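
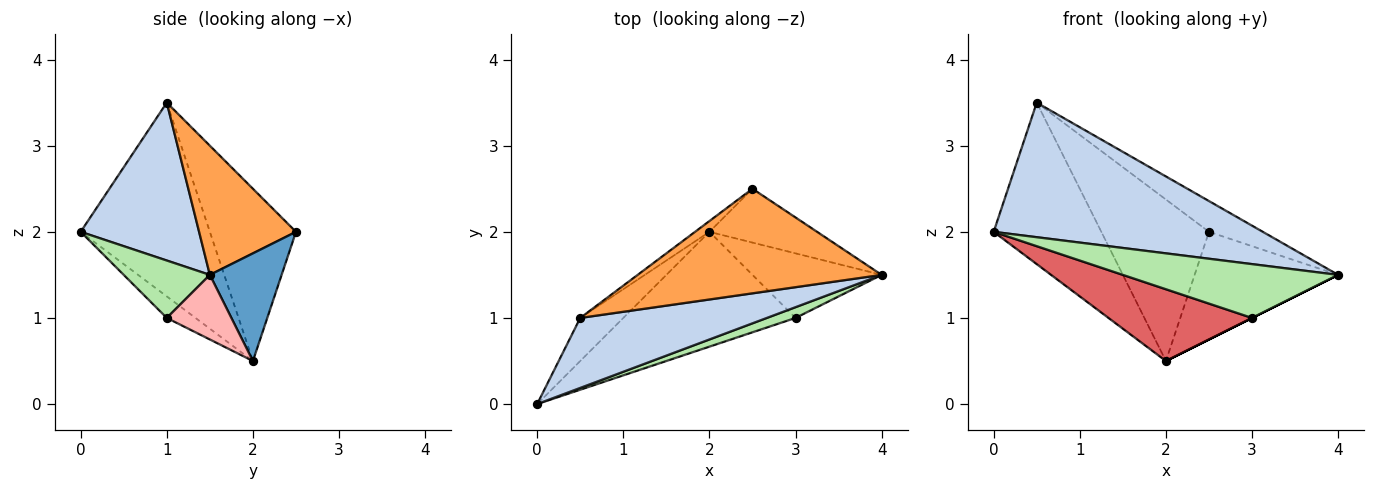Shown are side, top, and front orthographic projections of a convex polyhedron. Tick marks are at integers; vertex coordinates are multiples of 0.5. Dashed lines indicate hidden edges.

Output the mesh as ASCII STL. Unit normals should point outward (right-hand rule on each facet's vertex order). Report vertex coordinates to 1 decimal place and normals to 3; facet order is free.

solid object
 facet normal 0.408 0.816 -0.408
  outer loop
   vertex 2.0 2.0 0.5
   vertex 2.5 2.5 2.0
   vertex 4.0 1.5 1.5
  endloop
 endfacet
 facet normal 0.364 -0.826 0.430
  outer loop
   vertex 0.5 1.0 3.5
   vertex 0.0 0.0 2.0
   vertex 4.0 1.5 1.5
  endloop
 endfacet
 facet normal 0.453 0.252 0.855
  outer loop
   vertex 0.5 1.0 3.5
   vertex 4.0 1.5 1.5
   vertex 2.5 2.5 2.0
  endloop
 endfacet
 facet normal -0.757 0.631 -0.168
  outer loop
   vertex 0.5 1.0 3.5
   vertex 2.0 2.0 0.5
   vertex 0.0 0.0 2.0
  endloop
 endfacet
 facet normal -0.624 0.780 -0.052
  outer loop
   vertex 0.5 1.0 3.5
   vertex 2.5 2.5 2.0
   vertex 2.0 2.0 0.5
  endloop
 endfacet
 facet normal 0.365 -0.913 0.183
  outer loop
   vertex 3.0 1.0 1.0
   vertex 4.0 1.5 1.5
   vertex 0.0 0.0 2.0
  endloop
 endfacet
 facet normal -0.105 -0.527 -0.843
  outer loop
   vertex 3.0 1.0 1.0
   vertex 0.0 0.0 2.0
   vertex 2.0 2.0 0.5
  endloop
 endfacet
 facet normal 0.447 0.000 -0.894
  outer loop
   vertex 3.0 1.0 1.0
   vertex 2.0 2.0 0.5
   vertex 4.0 1.5 1.5
  endloop
 endfacet
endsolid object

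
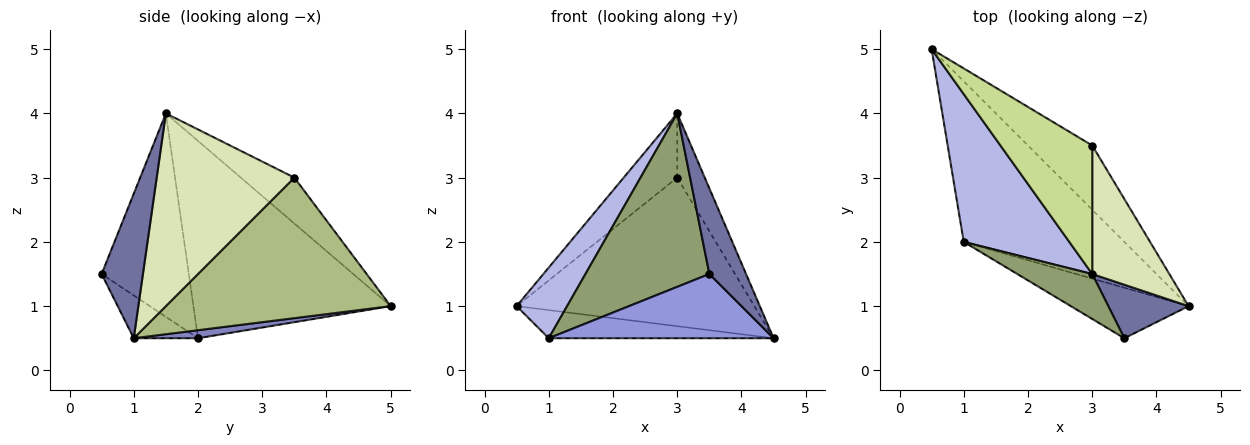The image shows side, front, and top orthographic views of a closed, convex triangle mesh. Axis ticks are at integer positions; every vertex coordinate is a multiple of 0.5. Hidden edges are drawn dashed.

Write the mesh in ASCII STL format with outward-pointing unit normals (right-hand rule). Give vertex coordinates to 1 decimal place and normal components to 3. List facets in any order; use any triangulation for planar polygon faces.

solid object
 facet normal 0.690 -0.614 0.383
  outer loop
   vertex 3.0 1.5 4.0
   vertex 3.5 0.5 1.5
   vertex 4.5 1.0 0.5
  endloop
 endfacet
 facet normal 0.049 0.172 -0.984
  outer loop
   vertex 1.0 2.0 0.5
   vertex 0.5 5.0 1.0
   vertex 4.5 1.0 0.5
  endloop
 endfacet
 facet normal -0.219 -0.767 -0.603
  outer loop
   vertex 1.0 2.0 0.5
   vertex 4.5 1.0 0.5
   vertex 3.5 0.5 1.5
  endloop
 endfacet
 facet normal -0.860 -0.220 0.460
  outer loop
   vertex 1.0 2.0 0.5
   vertex 3.0 1.5 4.0
   vertex 0.5 5.0 1.0
  endloop
 endfacet
 facet normal -0.563 -0.800 0.207
  outer loop
   vertex 1.0 2.0 0.5
   vertex 3.5 0.5 1.5
   vertex 3.0 1.5 4.0
  endloop
 endfacet
 facet normal 0.656 0.693 -0.300
  outer loop
   vertex 3.0 3.5 3.0
   vertex 4.5 1.0 0.5
   vertex 0.5 5.0 1.0
  endloop
 endfacet
 facet normal -0.408 0.408 0.816
  outer loop
   vertex 3.0 3.5 3.0
   vertex 0.5 5.0 1.0
   vertex 3.0 1.5 4.0
  endloop
 endfacet
 facet normal 0.913 0.183 0.365
  outer loop
   vertex 3.0 3.5 3.0
   vertex 3.0 1.5 4.0
   vertex 4.5 1.0 0.5
  endloop
 endfacet
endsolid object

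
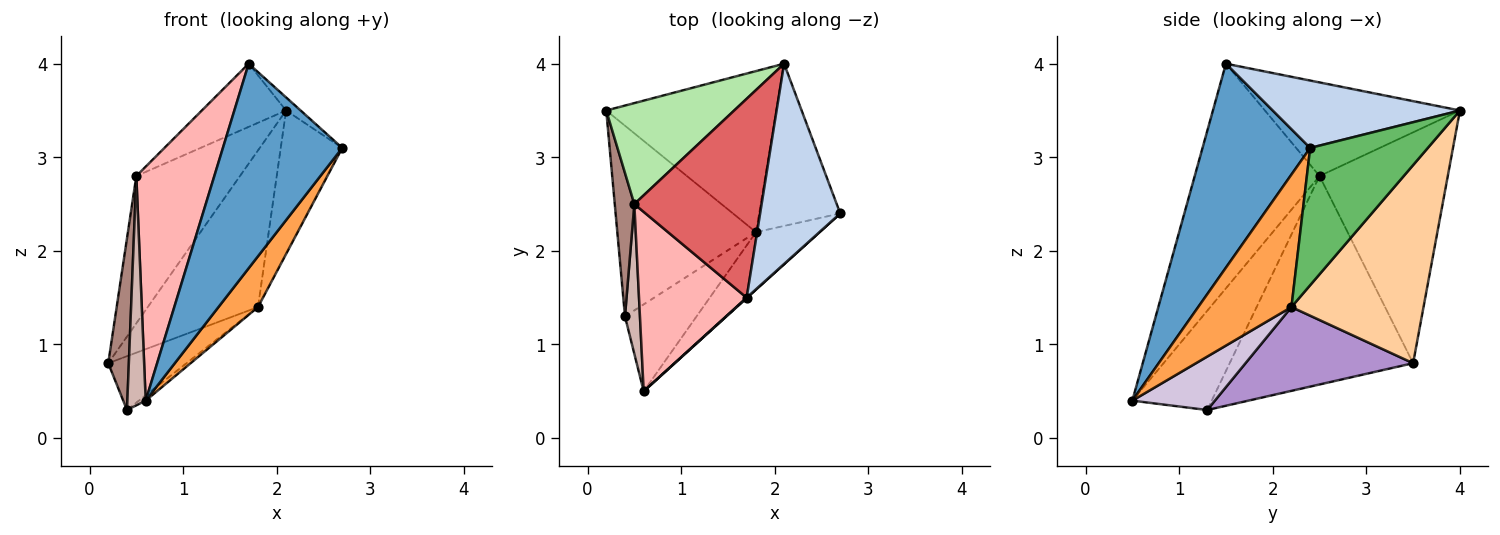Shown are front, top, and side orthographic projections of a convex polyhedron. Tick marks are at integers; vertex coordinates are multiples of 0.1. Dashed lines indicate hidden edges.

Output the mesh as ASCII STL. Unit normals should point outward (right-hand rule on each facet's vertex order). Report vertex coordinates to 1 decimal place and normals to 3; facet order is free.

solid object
 facet normal 0.670 -0.743 0.002
  outer loop
   vertex 1.7 1.5 4.0
   vertex 0.6 0.5 0.4
   vertex 2.7 2.4 3.1
  endloop
 endfacet
 facet normal 0.643 0.050 0.764
  outer loop
   vertex 2.1 4.0 3.5
   vertex 1.7 1.5 4.0
   vertex 2.7 2.4 3.1
  endloop
 endfacet
 facet normal 0.842 -0.357 -0.404
  outer loop
   vertex 1.8 2.2 1.4
   vertex 2.7 2.4 3.1
   vertex 0.6 0.5 0.4
  endloop
 endfacet
 facet normal 0.641 0.535 -0.550
  outer loop
   vertex 1.8 2.2 1.4
   vertex 0.2 3.5 0.8
   vertex 2.1 4.0 3.5
  endloop
 endfacet
 facet normal 0.785 0.410 -0.464
  outer loop
   vertex 1.8 2.2 1.4
   vertex 2.1 4.0 3.5
   vertex 2.7 2.4 3.1
  endloop
 endfacet
 facet normal -0.714 0.577 0.396
  outer loop
   vertex 0.5 2.5 2.8
   vertex 2.1 4.0 3.5
   vertex 0.2 3.5 0.8
  endloop
 endfacet
 facet normal -0.574 0.248 0.780
  outer loop
   vertex 0.5 2.5 2.8
   vertex 1.7 1.5 4.0
   vertex 2.1 4.0 3.5
  endloop
 endfacet
 facet normal -0.786 -0.491 0.376
  outer loop
   vertex 0.5 2.5 2.8
   vertex 0.6 0.5 0.4
   vertex 1.7 1.5 4.0
  endloop
 endfacet
 facet normal 0.503 0.235 -0.832
  outer loop
   vertex 0.4 1.3 0.3
   vertex 0.2 3.5 0.8
   vertex 1.8 2.2 1.4
  endloop
 endfacet
 facet normal 0.597 0.049 -0.801
  outer loop
   vertex 0.4 1.3 0.3
   vertex 1.8 2.2 1.4
   vertex 0.6 0.5 0.4
  endloop
 endfacet
 facet normal -0.989 -0.111 0.093
  outer loop
   vertex 0.4 1.3 0.3
   vertex 0.5 2.5 2.8
   vertex 0.2 3.5 0.8
  endloop
 endfacet
 facet normal -0.964 -0.223 0.146
  outer loop
   vertex 0.4 1.3 0.3
   vertex 0.6 0.5 0.4
   vertex 0.5 2.5 2.8
  endloop
 endfacet
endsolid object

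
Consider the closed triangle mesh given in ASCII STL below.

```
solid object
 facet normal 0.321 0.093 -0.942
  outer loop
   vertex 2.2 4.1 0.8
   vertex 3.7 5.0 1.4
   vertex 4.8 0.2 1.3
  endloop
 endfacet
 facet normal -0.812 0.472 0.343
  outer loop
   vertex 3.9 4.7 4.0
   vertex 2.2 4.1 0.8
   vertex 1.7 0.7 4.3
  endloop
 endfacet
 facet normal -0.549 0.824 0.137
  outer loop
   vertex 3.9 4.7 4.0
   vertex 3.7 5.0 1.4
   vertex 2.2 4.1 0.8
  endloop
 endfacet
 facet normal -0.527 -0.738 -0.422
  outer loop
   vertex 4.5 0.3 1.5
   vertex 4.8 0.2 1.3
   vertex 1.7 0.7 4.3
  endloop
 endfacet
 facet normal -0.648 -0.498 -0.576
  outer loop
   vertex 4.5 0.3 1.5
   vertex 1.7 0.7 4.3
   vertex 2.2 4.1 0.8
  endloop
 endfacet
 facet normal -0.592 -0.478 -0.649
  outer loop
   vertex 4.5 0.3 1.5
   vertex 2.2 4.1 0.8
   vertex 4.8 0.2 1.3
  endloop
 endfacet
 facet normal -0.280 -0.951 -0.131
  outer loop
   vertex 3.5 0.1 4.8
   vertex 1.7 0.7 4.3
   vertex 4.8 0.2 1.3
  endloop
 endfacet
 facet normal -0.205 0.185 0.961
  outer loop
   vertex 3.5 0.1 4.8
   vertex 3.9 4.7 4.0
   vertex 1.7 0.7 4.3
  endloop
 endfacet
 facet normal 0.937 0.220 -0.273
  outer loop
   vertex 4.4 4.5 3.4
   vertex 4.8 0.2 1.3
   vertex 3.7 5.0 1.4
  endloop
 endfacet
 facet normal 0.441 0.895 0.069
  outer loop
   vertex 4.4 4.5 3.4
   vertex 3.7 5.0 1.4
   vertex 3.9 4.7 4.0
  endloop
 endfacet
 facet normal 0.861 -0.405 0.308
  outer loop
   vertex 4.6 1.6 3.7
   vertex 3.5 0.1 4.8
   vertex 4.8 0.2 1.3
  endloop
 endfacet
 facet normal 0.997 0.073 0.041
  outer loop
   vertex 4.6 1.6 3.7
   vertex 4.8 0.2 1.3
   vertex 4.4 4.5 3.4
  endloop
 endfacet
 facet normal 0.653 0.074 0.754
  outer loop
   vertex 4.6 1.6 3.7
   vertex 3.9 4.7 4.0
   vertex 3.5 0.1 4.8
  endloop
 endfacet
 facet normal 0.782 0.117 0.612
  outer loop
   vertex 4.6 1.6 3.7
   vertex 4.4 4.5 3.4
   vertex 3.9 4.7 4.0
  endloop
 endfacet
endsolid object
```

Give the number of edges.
21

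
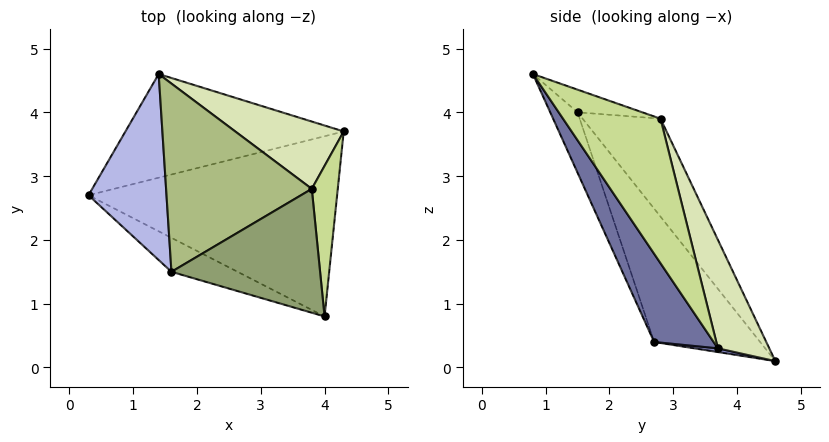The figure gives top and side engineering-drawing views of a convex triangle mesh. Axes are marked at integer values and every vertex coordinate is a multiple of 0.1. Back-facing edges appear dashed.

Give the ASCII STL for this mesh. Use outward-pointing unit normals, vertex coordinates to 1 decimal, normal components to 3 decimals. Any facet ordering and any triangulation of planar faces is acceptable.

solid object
 facet normal 0.191 -0.820 -0.540
  outer loop
   vertex 4.0 0.8 4.6
   vertex 0.3 2.7 0.4
   vertex 4.3 3.7 0.3
  endloop
 endfacet
 facet normal 0.017 -0.165 -0.986
  outer loop
   vertex 1.4 4.6 0.1
   vertex 4.3 3.7 0.3
   vertex 0.3 2.7 0.4
  endloop
 endfacet
 facet normal -0.217 -0.947 -0.237
  outer loop
   vertex 1.6 1.5 4.0
   vertex 0.3 2.7 0.4
   vertex 4.0 0.8 4.6
  endloop
 endfacet
 facet normal -0.747 0.501 0.437
  outer loop
   vertex 1.6 1.5 4.0
   vertex 1.4 4.6 0.1
   vertex 0.3 2.7 0.4
  endloop
 endfacet
 facet normal -0.143 0.314 0.939
  outer loop
   vertex 3.8 2.8 3.9
   vertex 1.6 1.5 4.0
   vertex 4.0 0.8 4.6
  endloop
 endfacet
 facet normal -0.393 0.710 0.584
  outer loop
   vertex 3.8 2.8 3.9
   vertex 1.4 4.6 0.1
   vertex 1.6 1.5 4.0
  endloop
 endfacet
 facet normal 0.972 0.158 0.175
  outer loop
   vertex 3.8 2.8 3.9
   vertex 4.0 0.8 4.6
   vertex 4.3 3.7 0.3
  endloop
 endfacet
 facet normal 0.269 0.925 0.269
  outer loop
   vertex 3.8 2.8 3.9
   vertex 4.3 3.7 0.3
   vertex 1.4 4.6 0.1
  endloop
 endfacet
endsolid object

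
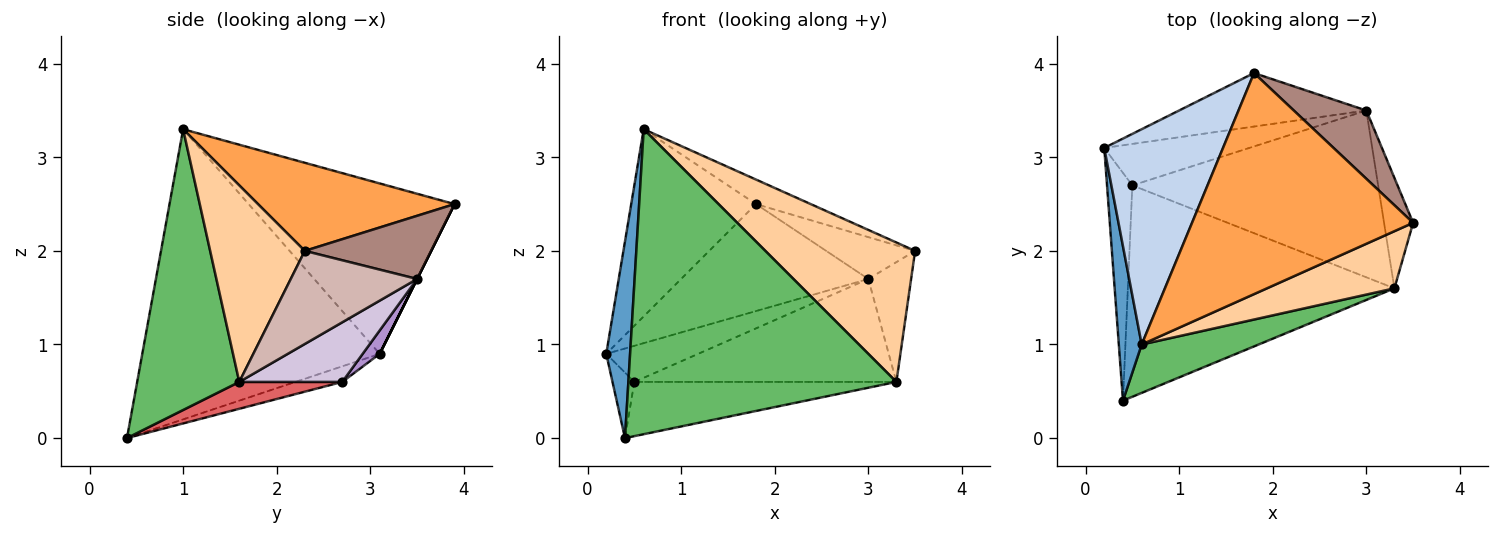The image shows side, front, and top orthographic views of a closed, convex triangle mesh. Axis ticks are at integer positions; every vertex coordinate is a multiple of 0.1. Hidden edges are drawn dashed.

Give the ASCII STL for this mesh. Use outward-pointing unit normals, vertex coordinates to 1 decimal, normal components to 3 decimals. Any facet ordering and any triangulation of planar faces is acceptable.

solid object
 facet normal -0.992 -0.100 0.078
  outer loop
   vertex 0.6 1.0 3.3
   vertex 0.2 3.1 0.9
   vertex 0.4 0.4 0.0
  endloop
 endfacet
 facet normal -0.735 0.445 0.512
  outer loop
   vertex 1.8 3.9 2.5
   vertex 0.2 3.1 0.9
   vertex 0.6 1.0 3.3
  endloop
 endfacet
 facet normal 0.368 0.103 0.924
  outer loop
   vertex 1.8 3.9 2.5
   vertex 0.6 1.0 3.3
   vertex 3.5 2.3 2.0
  endloop
 endfacet
 facet normal 0.505 -0.799 0.327
  outer loop
   vertex 3.3 1.6 0.6
   vertex 3.5 2.3 2.0
   vertex 0.6 1.0 3.3
  endloop
 endfacet
 facet normal 0.352 -0.924 0.147
  outer loop
   vertex 3.3 1.6 0.6
   vertex 0.6 1.0 3.3
   vertex 0.4 0.4 0.0
  endloop
 endfacet
 facet normal -0.510 0.238 -0.827
  outer loop
   vertex 0.5 2.7 0.6
   vertex 0.4 0.4 0.0
   vertex 0.2 3.1 0.9
  endloop
 endfacet
 facet normal 0.097 0.247 -0.964
  outer loop
   vertex 0.5 2.7 0.6
   vertex 3.3 1.6 0.6
   vertex 0.4 0.4 0.0
  endloop
 endfacet
 facet normal 0.000 0.894 -0.447
  outer loop
   vertex 3.0 3.5 1.7
   vertex 0.2 3.1 0.9
   vertex 1.8 3.9 2.5
  endloop
 endfacet
 facet normal 0.121 0.652 -0.749
  outer loop
   vertex 3.0 3.5 1.7
   vertex 0.5 2.7 0.6
   vertex 0.2 3.1 0.9
  endloop
 endfacet
 facet normal 0.202 0.514 -0.833
  outer loop
   vertex 3.0 3.5 1.7
   vertex 3.3 1.6 0.6
   vertex 0.5 2.7 0.6
  endloop
 endfacet
 facet normal 0.596 0.420 0.685
  outer loop
   vertex 3.0 3.5 1.7
   vertex 1.8 3.9 2.5
   vertex 3.5 2.3 2.0
  endloop
 endfacet
 facet normal 0.908 0.308 -0.284
  outer loop
   vertex 3.0 3.5 1.7
   vertex 3.5 2.3 2.0
   vertex 3.3 1.6 0.6
  endloop
 endfacet
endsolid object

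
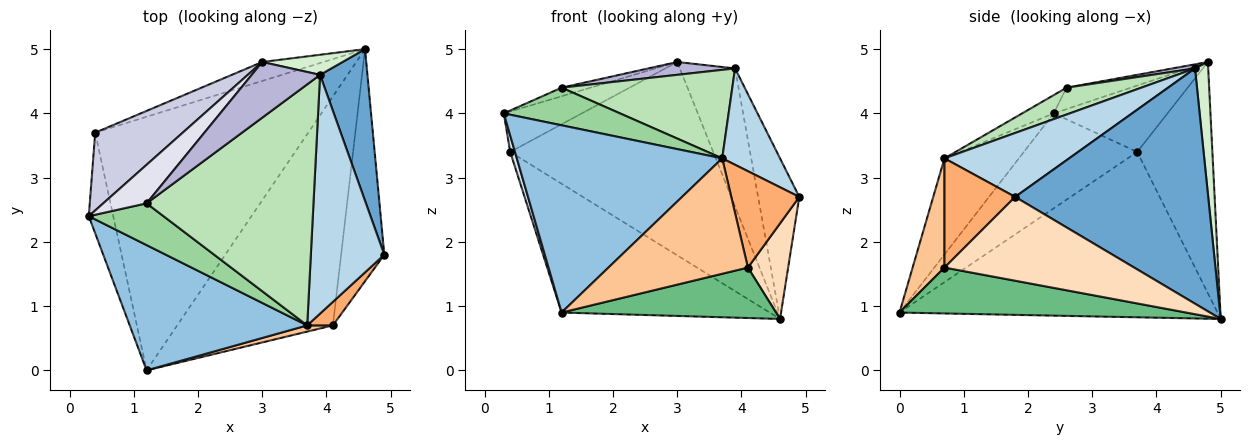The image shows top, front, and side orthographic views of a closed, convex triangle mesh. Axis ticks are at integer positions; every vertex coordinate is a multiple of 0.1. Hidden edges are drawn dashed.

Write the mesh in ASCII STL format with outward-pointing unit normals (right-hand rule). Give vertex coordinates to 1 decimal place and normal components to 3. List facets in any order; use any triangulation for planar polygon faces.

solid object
 facet normal 0.960 0.205 0.193
  outer loop
   vertex 3.9 4.6 4.7
   vertex 4.9 1.8 2.7
   vertex 4.6 5.0 0.8
  endloop
 endfacet
 facet normal -0.288 -0.796 0.532
  outer loop
   vertex 3.7 0.7 3.3
   vertex 0.3 2.4 4.0
   vertex 1.2 0.0 0.9
  endloop
 endfacet
 facet normal 0.628 -0.291 0.722
  outer loop
   vertex 3.7 0.7 3.3
   vertex 4.9 1.8 2.7
   vertex 3.9 4.6 4.7
  endloop
 endfacet
 facet normal -0.968 -0.041 -0.249
  outer loop
   vertex 0.4 3.7 3.4
   vertex 1.2 0.0 0.9
   vertex 0.3 2.4 4.0
  endloop
 endfacet
 facet normal -0.569 0.372 -0.733
  outer loop
   vertex 0.4 3.7 3.4
   vertex 4.6 5.0 0.8
   vertex 1.2 0.0 0.9
  endloop
 endfacet
 facet normal 0.710 -0.684 0.167
  outer loop
   vertex 4.1 0.7 1.6
   vertex 4.9 1.8 2.7
   vertex 3.7 0.7 3.3
  endloop
 endfacet
 facet normal 0.222 -0.974 0.052
  outer loop
   vertex 4.1 0.7 1.6
   vertex 3.7 0.7 3.3
   vertex 1.2 0.0 0.9
  endloop
 endfacet
 facet normal 0.874 -0.185 -0.450
  outer loop
   vertex 4.1 0.7 1.6
   vertex 4.6 5.0 0.8
   vertex 4.9 1.8 2.7
  endloop
 endfacet
 facet normal 0.276 -0.207 -0.939
  outer loop
   vertex 4.1 0.7 1.6
   vertex 1.2 0.0 0.9
   vertex 4.6 5.0 0.8
  endloop
 endfacet
 facet normal -0.179 -0.658 0.731
  outer loop
   vertex 1.2 2.6 4.4
   vertex 0.3 2.4 4.0
   vertex 3.7 0.7 3.3
  endloop
 endfacet
 facet normal 0.149 -0.341 0.928
  outer loop
   vertex 1.2 2.6 4.4
   vertex 3.7 0.7 3.3
   vertex 3.9 4.6 4.7
  endloop
 endfacet
 facet normal 0.230 0.963 0.140
  outer loop
   vertex 3.0 4.8 4.8
   vertex 3.9 4.6 4.7
   vertex 4.6 5.0 0.8
  endloop
 endfacet
 facet normal -0.346 0.934 -0.092
  outer loop
   vertex 3.0 4.8 4.8
   vertex 4.6 5.0 0.8
   vertex 0.4 3.7 3.4
  endloop
 endfacet
 facet normal 0.058 -0.224 0.973
  outer loop
   vertex 3.0 4.8 4.8
   vertex 1.2 2.6 4.4
   vertex 3.9 4.6 4.7
  endloop
 endfacet
 facet normal -0.558 0.383 0.736
  outer loop
   vertex 3.0 4.8 4.8
   vertex 0.4 3.7 3.4
   vertex 0.3 2.4 4.0
  endloop
 endfacet
 facet normal -0.434 0.195 0.879
  outer loop
   vertex 3.0 4.8 4.8
   vertex 0.3 2.4 4.0
   vertex 1.2 2.6 4.4
  endloop
 endfacet
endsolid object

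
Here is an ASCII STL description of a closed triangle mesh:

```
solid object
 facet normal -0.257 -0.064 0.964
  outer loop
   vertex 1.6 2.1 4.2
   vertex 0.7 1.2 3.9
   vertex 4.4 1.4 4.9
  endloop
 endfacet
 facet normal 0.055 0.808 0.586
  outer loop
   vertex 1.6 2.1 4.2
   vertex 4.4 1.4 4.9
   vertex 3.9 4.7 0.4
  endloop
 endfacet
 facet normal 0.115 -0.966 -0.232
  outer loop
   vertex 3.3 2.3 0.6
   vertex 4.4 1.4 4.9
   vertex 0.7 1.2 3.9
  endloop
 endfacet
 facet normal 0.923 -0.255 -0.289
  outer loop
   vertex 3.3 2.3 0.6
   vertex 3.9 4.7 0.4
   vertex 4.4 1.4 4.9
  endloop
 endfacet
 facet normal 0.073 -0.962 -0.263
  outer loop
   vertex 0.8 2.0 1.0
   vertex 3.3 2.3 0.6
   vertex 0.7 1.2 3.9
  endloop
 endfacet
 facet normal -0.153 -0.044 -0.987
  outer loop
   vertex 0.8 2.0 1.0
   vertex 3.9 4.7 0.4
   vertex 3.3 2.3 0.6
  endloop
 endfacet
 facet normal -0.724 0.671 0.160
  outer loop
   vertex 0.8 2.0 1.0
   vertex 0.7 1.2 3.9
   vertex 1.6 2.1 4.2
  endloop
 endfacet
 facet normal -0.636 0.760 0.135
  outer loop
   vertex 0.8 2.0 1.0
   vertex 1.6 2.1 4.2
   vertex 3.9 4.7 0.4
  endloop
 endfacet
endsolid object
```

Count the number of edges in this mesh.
12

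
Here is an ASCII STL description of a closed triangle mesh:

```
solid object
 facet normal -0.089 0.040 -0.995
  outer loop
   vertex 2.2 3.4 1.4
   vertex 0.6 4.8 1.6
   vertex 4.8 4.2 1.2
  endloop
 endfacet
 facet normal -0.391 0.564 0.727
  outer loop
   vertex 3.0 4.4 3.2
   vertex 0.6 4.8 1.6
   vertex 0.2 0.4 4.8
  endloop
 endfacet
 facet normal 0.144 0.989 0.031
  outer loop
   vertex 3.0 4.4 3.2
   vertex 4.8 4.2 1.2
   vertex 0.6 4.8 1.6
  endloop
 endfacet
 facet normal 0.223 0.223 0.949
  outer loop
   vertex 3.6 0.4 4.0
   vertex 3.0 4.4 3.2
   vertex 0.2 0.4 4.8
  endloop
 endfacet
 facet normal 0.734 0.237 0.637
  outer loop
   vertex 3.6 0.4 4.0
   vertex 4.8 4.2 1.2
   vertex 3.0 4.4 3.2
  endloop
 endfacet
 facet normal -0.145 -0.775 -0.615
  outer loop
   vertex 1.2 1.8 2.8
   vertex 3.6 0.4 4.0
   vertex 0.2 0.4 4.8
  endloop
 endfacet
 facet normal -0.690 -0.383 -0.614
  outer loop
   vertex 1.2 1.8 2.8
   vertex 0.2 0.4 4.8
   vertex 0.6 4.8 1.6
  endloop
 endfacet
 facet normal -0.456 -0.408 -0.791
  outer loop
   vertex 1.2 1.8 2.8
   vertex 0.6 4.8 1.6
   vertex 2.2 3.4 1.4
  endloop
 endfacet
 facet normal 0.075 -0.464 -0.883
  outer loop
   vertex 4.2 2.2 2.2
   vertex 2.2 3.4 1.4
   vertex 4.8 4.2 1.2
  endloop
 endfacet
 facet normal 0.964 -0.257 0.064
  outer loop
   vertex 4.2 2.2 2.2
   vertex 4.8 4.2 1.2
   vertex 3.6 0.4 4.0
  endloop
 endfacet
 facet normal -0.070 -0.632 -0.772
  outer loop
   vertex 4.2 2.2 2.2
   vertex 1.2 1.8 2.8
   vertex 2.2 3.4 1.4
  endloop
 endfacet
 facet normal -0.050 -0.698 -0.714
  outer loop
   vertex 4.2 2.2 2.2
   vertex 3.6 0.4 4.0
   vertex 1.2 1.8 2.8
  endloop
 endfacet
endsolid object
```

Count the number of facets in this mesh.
12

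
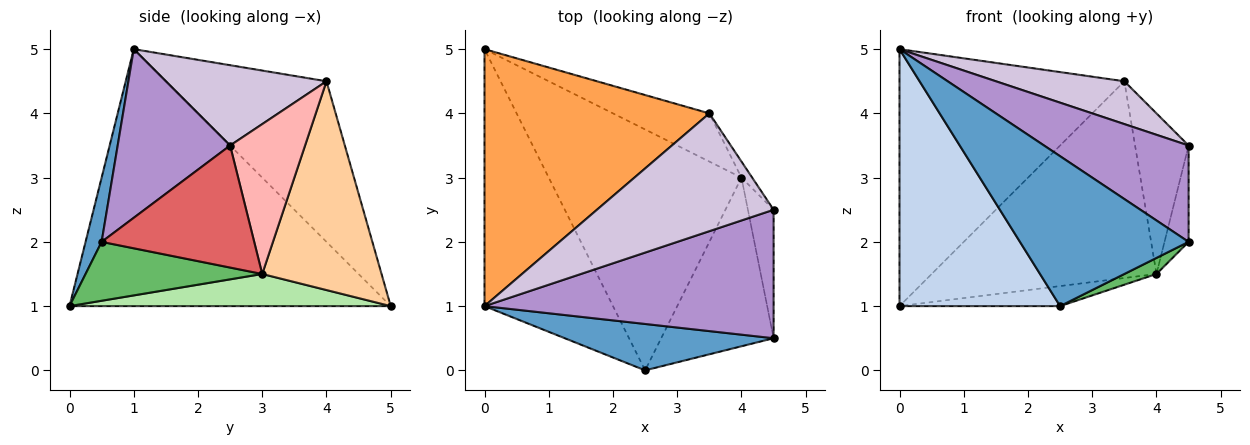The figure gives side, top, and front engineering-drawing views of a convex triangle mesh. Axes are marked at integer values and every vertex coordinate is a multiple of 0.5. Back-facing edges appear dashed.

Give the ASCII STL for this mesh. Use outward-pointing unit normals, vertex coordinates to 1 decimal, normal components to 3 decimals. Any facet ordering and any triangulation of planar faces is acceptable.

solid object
 facet normal 0.091 -0.951 0.294
  outer loop
   vertex 2.5 0.0 1.0
   vertex 4.5 0.5 2.0
   vertex 0.0 1.0 5.0
  endloop
 endfacet
 facet normal -0.816 -0.408 -0.408
  outer loop
   vertex 2.5 0.0 1.0
   vertex 0.0 1.0 5.0
   vertex 0.0 5.0 1.0
  endloop
 endfacet
 facet normal -0.451 0.631 0.631
  outer loop
   vertex 3.5 4.0 4.5
   vertex 0.0 5.0 1.0
   vertex 0.0 1.0 5.0
  endloop
 endfacet
 facet normal 0.458 0.863 -0.211
  outer loop
   vertex 4.0 3.0 1.5
   vertex 0.0 5.0 1.0
   vertex 3.5 4.0 4.5
  endloop
 endfacet
 facet normal 0.462 -0.084 -0.883
  outer loop
   vertex 4.0 3.0 1.5
   vertex 4.5 0.5 2.0
   vertex 2.5 0.0 1.0
  endloop
 endfacet
 facet normal 0.164 0.082 -0.983
  outer loop
   vertex 4.0 3.0 1.5
   vertex 2.5 0.0 1.0
   vertex 0.0 5.0 1.0
  endloop
 endfacet
 facet normal 0.967 0.153 -0.204
  outer loop
   vertex 4.5 2.5 3.5
   vertex 4.5 0.5 2.0
   vertex 4.0 3.0 1.5
  endloop
 endfacet
 facet normal 0.812 0.580 -0.058
  outer loop
   vertex 4.5 2.5 3.5
   vertex 4.0 3.0 1.5
   vertex 3.5 4.0 4.5
  endloop
 endfacet
 facet normal 0.423 -0.544 0.725
  outer loop
   vertex 4.5 2.5 3.5
   vertex 0.0 1.0 5.0
   vertex 4.5 0.5 2.0
  endloop
 endfacet
 facet normal 0.393 -0.314 0.864
  outer loop
   vertex 4.5 2.5 3.5
   vertex 3.5 4.0 4.5
   vertex 0.0 1.0 5.0
  endloop
 endfacet
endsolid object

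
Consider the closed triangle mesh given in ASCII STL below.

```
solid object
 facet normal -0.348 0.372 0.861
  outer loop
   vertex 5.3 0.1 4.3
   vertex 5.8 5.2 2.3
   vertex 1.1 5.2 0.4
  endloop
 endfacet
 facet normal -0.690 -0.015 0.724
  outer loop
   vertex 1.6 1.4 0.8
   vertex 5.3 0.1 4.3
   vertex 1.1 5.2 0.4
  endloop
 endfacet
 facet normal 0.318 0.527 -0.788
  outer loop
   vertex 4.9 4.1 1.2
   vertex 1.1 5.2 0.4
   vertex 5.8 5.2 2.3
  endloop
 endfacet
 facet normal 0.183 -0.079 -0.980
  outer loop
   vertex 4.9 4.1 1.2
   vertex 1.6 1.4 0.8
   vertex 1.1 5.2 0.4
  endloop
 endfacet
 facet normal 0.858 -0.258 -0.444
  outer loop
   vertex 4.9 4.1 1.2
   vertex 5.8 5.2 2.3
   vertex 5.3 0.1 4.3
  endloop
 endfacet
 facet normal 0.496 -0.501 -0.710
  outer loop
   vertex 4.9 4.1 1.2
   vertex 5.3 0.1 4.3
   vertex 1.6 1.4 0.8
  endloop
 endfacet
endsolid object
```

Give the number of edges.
9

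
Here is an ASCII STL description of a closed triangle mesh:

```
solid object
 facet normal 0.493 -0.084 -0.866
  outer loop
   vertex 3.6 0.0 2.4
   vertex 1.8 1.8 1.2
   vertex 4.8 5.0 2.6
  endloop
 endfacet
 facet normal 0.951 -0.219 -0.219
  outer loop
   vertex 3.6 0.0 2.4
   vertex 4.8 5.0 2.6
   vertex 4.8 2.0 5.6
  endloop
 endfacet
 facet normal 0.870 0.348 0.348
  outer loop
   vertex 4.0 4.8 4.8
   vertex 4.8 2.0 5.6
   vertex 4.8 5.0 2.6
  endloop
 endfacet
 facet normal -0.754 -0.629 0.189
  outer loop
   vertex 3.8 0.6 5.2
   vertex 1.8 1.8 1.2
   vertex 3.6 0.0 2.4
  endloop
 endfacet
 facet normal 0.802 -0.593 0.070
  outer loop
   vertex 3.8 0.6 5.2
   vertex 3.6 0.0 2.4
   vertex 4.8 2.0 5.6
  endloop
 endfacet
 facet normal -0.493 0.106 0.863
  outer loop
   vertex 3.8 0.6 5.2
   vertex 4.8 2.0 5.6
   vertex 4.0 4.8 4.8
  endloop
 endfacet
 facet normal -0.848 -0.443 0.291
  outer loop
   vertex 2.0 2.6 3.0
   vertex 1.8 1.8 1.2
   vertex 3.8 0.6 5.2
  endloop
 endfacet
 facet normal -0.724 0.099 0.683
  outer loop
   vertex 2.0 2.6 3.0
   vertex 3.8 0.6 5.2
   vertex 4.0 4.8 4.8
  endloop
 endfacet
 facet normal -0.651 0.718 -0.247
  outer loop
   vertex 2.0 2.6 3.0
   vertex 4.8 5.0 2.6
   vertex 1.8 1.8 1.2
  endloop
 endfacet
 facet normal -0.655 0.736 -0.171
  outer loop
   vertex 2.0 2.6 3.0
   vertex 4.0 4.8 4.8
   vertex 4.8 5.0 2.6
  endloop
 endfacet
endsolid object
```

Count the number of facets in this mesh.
10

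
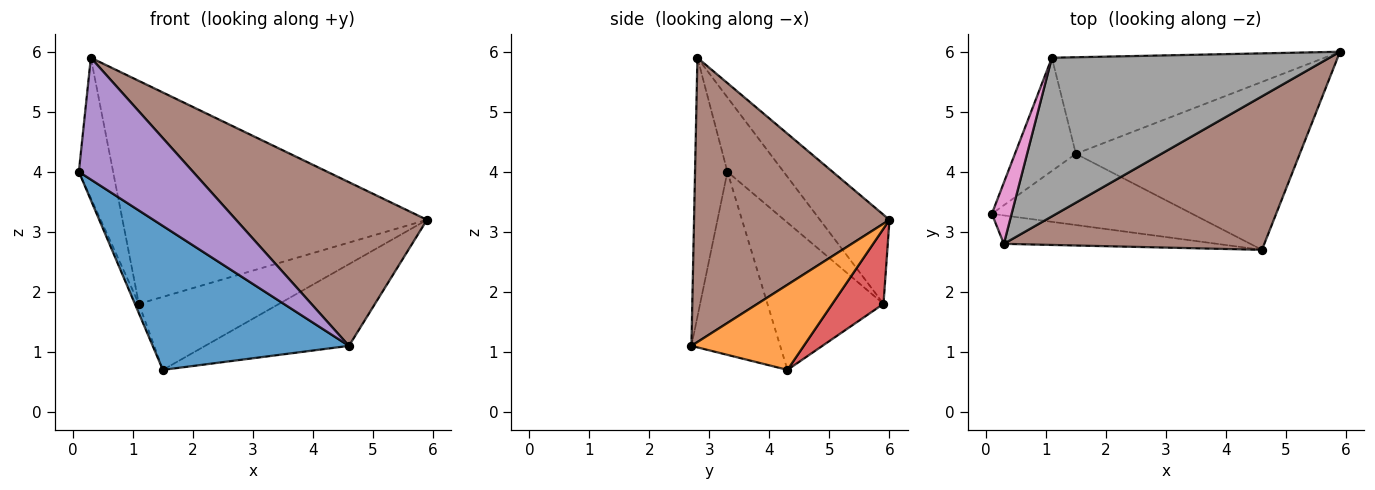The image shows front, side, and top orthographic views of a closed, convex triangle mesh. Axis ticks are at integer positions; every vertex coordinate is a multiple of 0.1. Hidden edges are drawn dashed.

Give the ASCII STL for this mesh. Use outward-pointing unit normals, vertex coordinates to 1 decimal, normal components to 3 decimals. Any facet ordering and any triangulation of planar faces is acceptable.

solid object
 facet normal -0.376 -0.831 -0.411
  outer loop
   vertex 1.5 4.3 0.7
   vertex 4.6 2.7 1.1
   vertex 0.1 3.3 4.0
  endloop
 endfacet
 facet normal 0.323 0.414 -0.851
  outer loop
   vertex 1.5 4.3 0.7
   vertex 5.9 6.0 3.2
   vertex 4.6 2.7 1.1
  endloop
 endfacet
 facet normal -0.924 0.032 -0.382
  outer loop
   vertex 1.1 5.9 1.8
   vertex 1.5 4.3 0.7
   vertex 0.1 3.3 4.0
  endloop
 endfacet
 facet normal 0.215 0.589 -0.779
  outer loop
   vertex 1.1 5.9 1.8
   vertex 5.9 6.0 3.2
   vertex 1.5 4.3 0.7
  endloop
 endfacet
 facet normal -0.266 -0.939 -0.219
  outer loop
   vertex 0.3 2.8 5.9
   vertex 0.1 3.3 4.0
   vertex 4.6 2.7 1.1
  endloop
 endfacet
 facet normal 0.598 -0.584 0.548
  outer loop
   vertex 0.3 2.8 5.9
   vertex 4.6 2.7 1.1
   vertex 5.9 6.0 3.2
  endloop
 endfacet
 facet normal -0.833 0.507 0.221
  outer loop
   vertex 0.3 2.8 5.9
   vertex 1.1 5.9 1.8
   vertex 0.1 3.3 4.0
  endloop
 endfacet
 facet normal -0.183 0.801 0.570
  outer loop
   vertex 0.3 2.8 5.9
   vertex 5.9 6.0 3.2
   vertex 1.1 5.9 1.8
  endloop
 endfacet
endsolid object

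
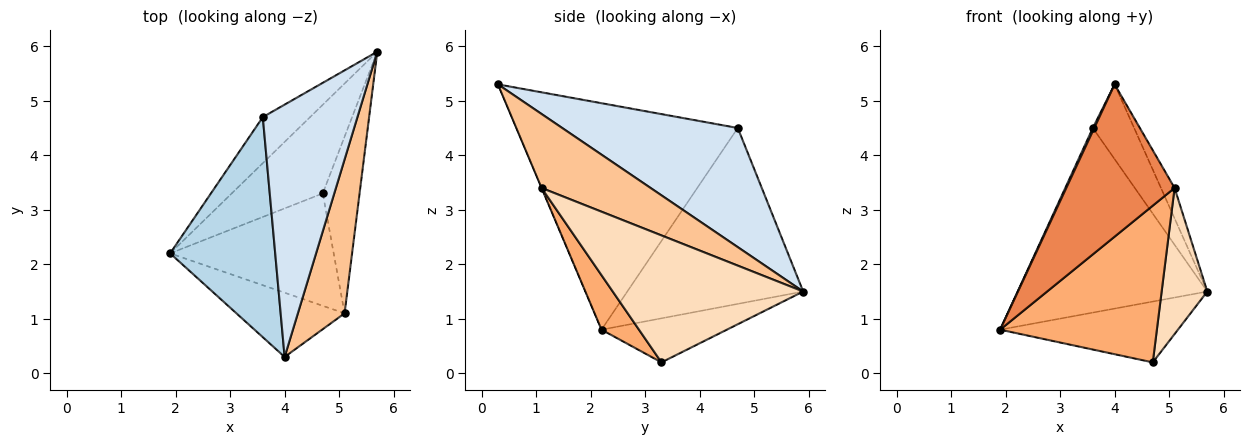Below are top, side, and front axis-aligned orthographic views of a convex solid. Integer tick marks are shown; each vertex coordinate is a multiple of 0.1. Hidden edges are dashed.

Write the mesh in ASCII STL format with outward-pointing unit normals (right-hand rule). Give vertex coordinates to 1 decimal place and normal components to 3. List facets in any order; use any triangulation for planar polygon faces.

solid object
 facet normal -0.371 0.525 -0.766
  outer loop
   vertex 4.7 3.3 0.2
   vertex 1.9 2.2 0.8
   vertex 5.7 5.9 1.5
  endloop
 endfacet
 facet normal -0.669 0.721 -0.180
  outer loop
   vertex 3.6 4.7 4.5
   vertex 5.7 5.9 1.5
   vertex 1.9 2.2 0.8
  endloop
 endfacet
 facet normal -0.907 -0.006 0.421
  outer loop
   vertex 3.6 4.7 4.5
   vertex 1.9 2.2 0.8
   vertex 4.0 0.3 5.3
  endloop
 endfacet
 facet normal 0.770 0.181 0.612
  outer loop
   vertex 3.6 4.7 4.5
   vertex 4.0 0.3 5.3
   vertex 5.7 5.9 1.5
  endloop
 endfacet
 facet normal -0.001 -0.921 -0.389
  outer loop
   vertex 5.1 1.1 3.4
   vertex 4.0 0.3 5.3
   vertex 1.9 2.2 0.8
  endloop
 endfacet
 facet normal 0.191 -0.798 -0.572
  outer loop
   vertex 5.1 1.1 3.4
   vertex 1.9 2.2 0.8
   vertex 4.7 3.3 0.2
  endloop
 endfacet
 facet normal 0.841 0.105 0.531
  outer loop
   vertex 5.1 1.1 3.4
   vertex 5.7 5.9 1.5
   vertex 4.0 0.3 5.3
  endloop
 endfacet
 facet normal 0.936 -0.224 -0.271
  outer loop
   vertex 5.1 1.1 3.4
   vertex 4.7 3.3 0.2
   vertex 5.7 5.9 1.5
  endloop
 endfacet
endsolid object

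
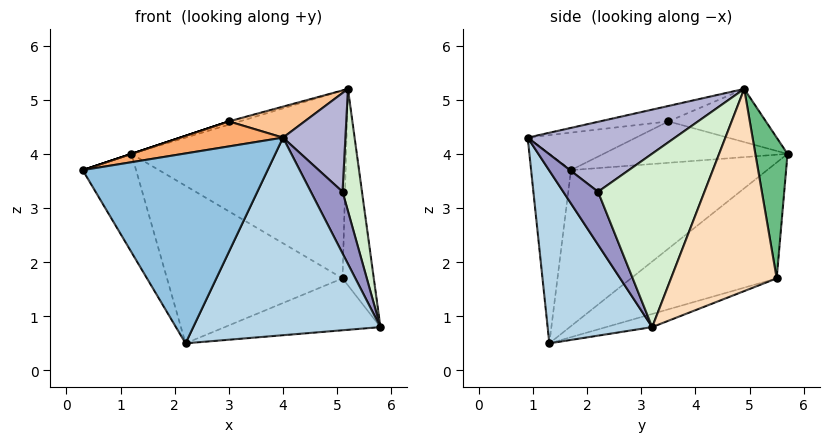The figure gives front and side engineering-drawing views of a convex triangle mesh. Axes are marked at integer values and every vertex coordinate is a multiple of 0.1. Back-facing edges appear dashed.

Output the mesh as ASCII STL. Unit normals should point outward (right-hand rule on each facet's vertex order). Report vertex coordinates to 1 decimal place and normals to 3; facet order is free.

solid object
 facet normal -0.825 0.225 -0.518
  outer loop
   vertex 2.2 1.3 0.5
   vertex 0.3 1.7 3.7
   vertex 1.2 5.7 4.0
  endloop
 endfacet
 facet normal -0.211 -0.978 -0.003
  outer loop
   vertex 2.2 1.3 0.5
   vertex 4.0 0.9 4.3
   vertex 0.3 1.7 3.7
  endloop
 endfacet
 facet normal 0.464 -0.831 -0.307
  outer loop
   vertex 2.2 1.3 0.5
   vertex 5.8 3.2 0.8
   vertex 4.0 0.9 4.3
  endloop
 endfacet
 facet normal -0.316 0.000 0.949
  outer loop
   vertex 3.0 3.5 4.6
   vertex 1.2 5.7 4.0
   vertex 0.3 1.7 3.7
  endloop
 endfacet
 facet normal -0.281 0.031 0.959
  outer loop
   vertex 3.0 3.5 4.6
   vertex 5.2 4.9 5.2
   vertex 1.2 5.7 4.0
  endloop
 endfacet
 facet normal -0.196 -0.187 0.963
  outer loop
   vertex 3.0 3.5 4.6
   vertex 0.3 1.7 3.7
   vertex 4.0 0.9 4.3
  endloop
 endfacet
 facet normal -0.156 -0.172 0.973
  outer loop
   vertex 3.0 3.5 4.6
   vertex 4.0 0.9 4.3
   vertex 5.2 4.9 5.2
  endloop
 endfacet
 facet normal 0.959 0.283 0.021
  outer loop
   vertex 5.1 5.5 1.7
   vertex 5.2 4.9 5.2
   vertex 5.8 3.2 0.8
  endloop
 endfacet
 facet normal 0.146 0.976 0.163
  outer loop
   vertex 5.1 5.5 1.7
   vertex 1.2 5.7 4.0
   vertex 5.2 4.9 5.2
  endloop
 endfacet
 facet normal -0.099 0.336 -0.937
  outer loop
   vertex 5.1 5.5 1.7
   vertex 5.8 3.2 0.8
   vertex 2.2 1.3 0.5
  endloop
 endfacet
 facet normal -0.419 0.505 -0.755
  outer loop
   vertex 5.1 5.5 1.7
   vertex 2.2 1.3 0.5
   vertex 1.2 5.7 4.0
  endloop
 endfacet
 facet normal 0.964 -0.176 0.199
  outer loop
   vertex 5.1 2.2 3.3
   vertex 5.8 3.2 0.8
   vertex 5.2 4.9 5.2
  endloop
 endfacet
 facet normal 0.738 -0.672 -0.062
  outer loop
   vertex 5.1 2.2 3.3
   vertex 4.0 0.9 4.3
   vertex 5.8 3.2 0.8
  endloop
 endfacet
 facet normal 0.822 -0.348 0.451
  outer loop
   vertex 5.1 2.2 3.3
   vertex 5.2 4.9 5.2
   vertex 4.0 0.9 4.3
  endloop
 endfacet
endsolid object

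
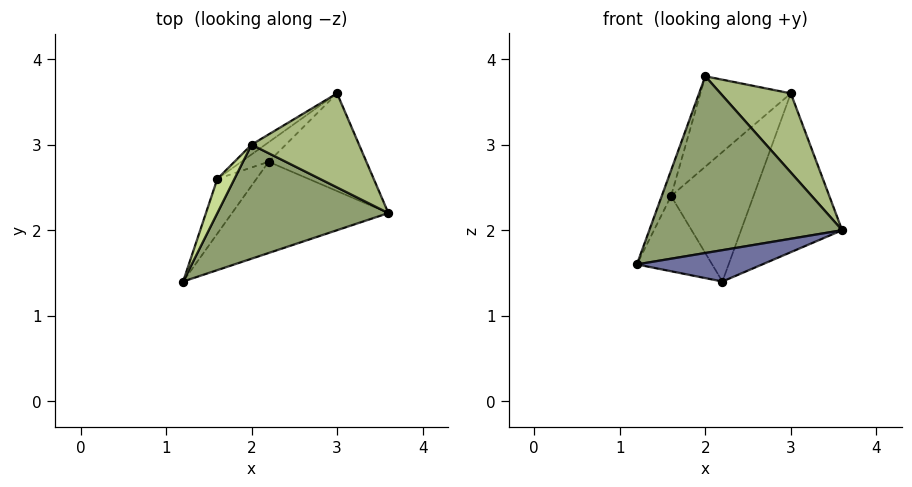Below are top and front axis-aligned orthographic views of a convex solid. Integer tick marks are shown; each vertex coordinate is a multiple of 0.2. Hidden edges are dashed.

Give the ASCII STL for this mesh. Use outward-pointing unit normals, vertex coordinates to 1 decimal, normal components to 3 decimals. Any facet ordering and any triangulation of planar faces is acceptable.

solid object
 facet normal 0.257 -0.314 -0.914
  outer loop
   vertex 2.2 2.8 1.4
   vertex 3.6 2.2 2.0
   vertex 1.2 1.4 1.6
  endloop
 endfacet
 facet normal 0.508 0.734 -0.451
  outer loop
   vertex 2.2 2.8 1.4
   vertex 3.0 3.6 3.6
   vertex 3.6 2.2 2.0
  endloop
 endfacet
 facet normal -0.781 0.505 -0.367
  outer loop
   vertex 1.6 2.6 2.4
   vertex 2.2 2.8 1.4
   vertex 1.2 1.4 1.6
  endloop
 endfacet
 facet normal -0.501 0.856 -0.129
  outer loop
   vertex 1.6 2.6 2.4
   vertex 3.0 3.6 3.6
   vertex 2.2 2.8 1.4
  endloop
 endfacet
 facet normal 0.186 -0.826 0.533
  outer loop
   vertex 2.0 3.0 3.8
   vertex 1.2 1.4 1.6
   vertex 3.6 2.2 2.0
  endloop
 endfacet
 facet normal 0.475 -0.566 0.674
  outer loop
   vertex 2.0 3.0 3.8
   vertex 3.6 2.2 2.0
   vertex 3.0 3.6 3.6
  endloop
 endfacet
 facet normal -0.959 0.169 0.226
  outer loop
   vertex 2.0 3.0 3.8
   vertex 1.6 2.6 2.4
   vertex 1.2 1.4 1.6
  endloop
 endfacet
 facet normal -0.526 0.846 -0.091
  outer loop
   vertex 2.0 3.0 3.8
   vertex 3.0 3.6 3.6
   vertex 1.6 2.6 2.4
  endloop
 endfacet
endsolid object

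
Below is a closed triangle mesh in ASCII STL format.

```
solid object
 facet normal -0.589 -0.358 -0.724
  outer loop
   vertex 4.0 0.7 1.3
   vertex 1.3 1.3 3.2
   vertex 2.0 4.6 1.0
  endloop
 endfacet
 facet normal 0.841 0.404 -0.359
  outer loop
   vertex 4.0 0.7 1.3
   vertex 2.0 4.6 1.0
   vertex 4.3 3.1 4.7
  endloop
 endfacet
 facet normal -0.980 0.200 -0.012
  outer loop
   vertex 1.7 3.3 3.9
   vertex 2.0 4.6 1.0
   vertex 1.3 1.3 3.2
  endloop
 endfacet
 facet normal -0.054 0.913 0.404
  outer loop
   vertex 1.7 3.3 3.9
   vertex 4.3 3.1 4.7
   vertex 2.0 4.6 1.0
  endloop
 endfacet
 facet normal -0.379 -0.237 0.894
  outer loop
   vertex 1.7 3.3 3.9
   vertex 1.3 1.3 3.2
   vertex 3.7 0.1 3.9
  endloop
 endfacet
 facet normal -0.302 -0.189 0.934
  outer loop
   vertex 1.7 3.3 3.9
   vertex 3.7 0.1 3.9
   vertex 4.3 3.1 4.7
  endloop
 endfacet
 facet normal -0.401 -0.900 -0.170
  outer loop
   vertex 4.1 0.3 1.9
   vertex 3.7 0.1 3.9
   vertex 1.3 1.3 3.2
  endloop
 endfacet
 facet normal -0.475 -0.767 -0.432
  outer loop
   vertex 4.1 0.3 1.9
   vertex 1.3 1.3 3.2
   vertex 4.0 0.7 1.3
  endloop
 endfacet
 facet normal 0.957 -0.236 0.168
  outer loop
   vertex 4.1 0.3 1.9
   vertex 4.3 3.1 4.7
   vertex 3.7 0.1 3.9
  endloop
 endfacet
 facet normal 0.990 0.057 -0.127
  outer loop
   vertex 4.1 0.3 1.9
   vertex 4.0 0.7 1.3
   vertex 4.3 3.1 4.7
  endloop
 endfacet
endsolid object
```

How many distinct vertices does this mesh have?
7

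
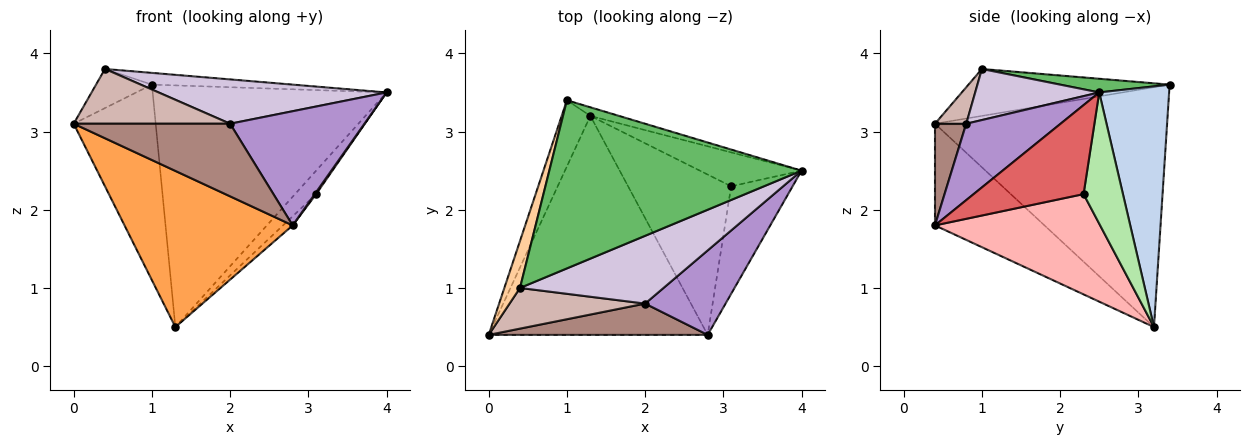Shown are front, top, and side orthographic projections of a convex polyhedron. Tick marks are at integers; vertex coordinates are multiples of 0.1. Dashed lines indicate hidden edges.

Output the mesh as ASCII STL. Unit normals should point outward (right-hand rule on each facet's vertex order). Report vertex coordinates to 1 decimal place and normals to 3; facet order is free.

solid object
 facet normal -0.937 0.331 -0.112
  outer loop
   vertex 1.3 3.2 0.5
   vertex 0.0 0.4 3.1
   vertex 1.0 3.4 3.6
  endloop
 endfacet
 facet normal 0.286 0.958 -0.034
  outer loop
   vertex 1.3 3.2 0.5
   vertex 1.0 3.4 3.6
   vertex 4.0 2.5 3.5
  endloop
 endfacet
 facet normal -0.354 -0.543 -0.762
  outer loop
   vertex 2.8 0.4 1.8
   vertex 0.0 0.4 3.1
   vertex 1.3 3.2 0.5
  endloop
 endfacet
 facet normal -0.917 0.255 0.306
  outer loop
   vertex 0.4 1.0 3.8
   vertex 1.0 3.4 3.6
   vertex 0.0 0.4 3.1
  endloop
 endfacet
 facet normal 0.054 0.069 0.996
  outer loop
   vertex 0.4 1.0 3.8
   vertex 4.0 2.5 3.5
   vertex 1.0 3.4 3.6
  endloop
 endfacet
 facet normal 0.728 0.390 -0.564
  outer loop
   vertex 3.1 2.3 2.2
   vertex 1.3 3.2 0.5
   vertex 4.0 2.5 3.5
  endloop
 endfacet
 facet normal 0.823 -0.010 -0.568
  outer loop
   vertex 3.1 2.3 2.2
   vertex 4.0 2.5 3.5
   vertex 2.8 0.4 1.8
  endloop
 endfacet
 facet normal 0.697 0.041 -0.716
  outer loop
   vertex 3.1 2.3 2.2
   vertex 2.8 0.4 1.8
   vertex 1.3 3.2 0.5
  endloop
 endfacet
 facet normal 0.492 -0.700 0.518
  outer loop
   vertex 2.0 0.8 3.1
   vertex 2.8 0.4 1.8
   vertex 4.0 2.5 3.5
  endloop
 endfacet
 facet normal 0.285 -0.524 0.802
  outer loop
   vertex 2.0 0.8 3.1
   vertex 4.0 2.5 3.5
   vertex 0.4 1.0 3.8
  endloop
 endfacet
 facet normal 0.181 -0.903 0.389
  outer loop
   vertex 2.0 0.8 3.1
   vertex 0.0 0.4 3.1
   vertex 2.8 0.4 1.8
  endloop
 endfacet
 facet normal 0.159 -0.793 0.589
  outer loop
   vertex 2.0 0.8 3.1
   vertex 0.4 1.0 3.8
   vertex 0.0 0.4 3.1
  endloop
 endfacet
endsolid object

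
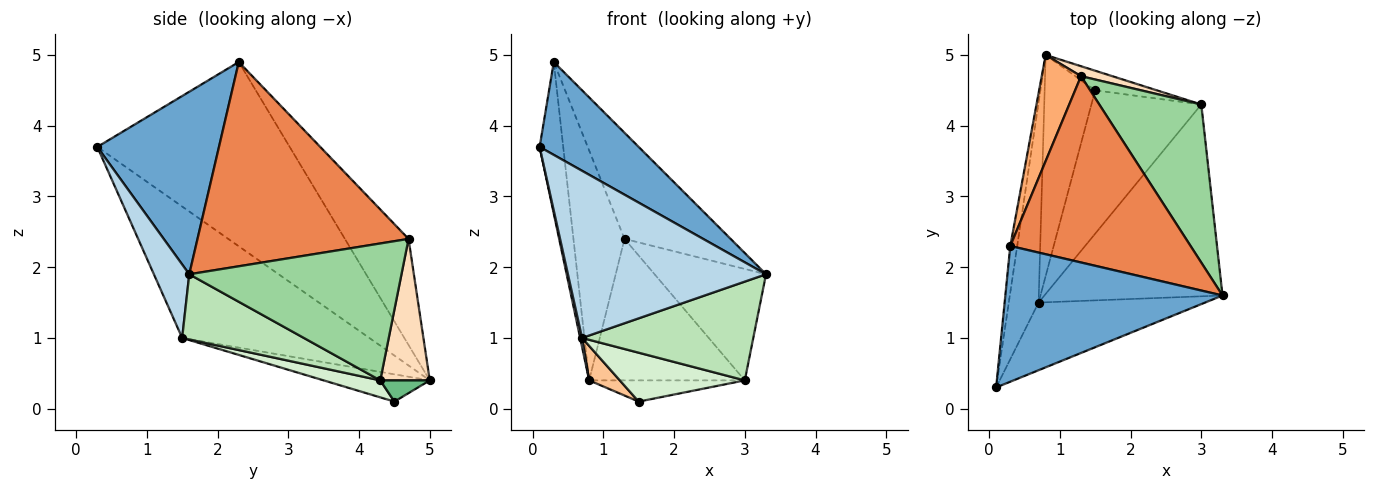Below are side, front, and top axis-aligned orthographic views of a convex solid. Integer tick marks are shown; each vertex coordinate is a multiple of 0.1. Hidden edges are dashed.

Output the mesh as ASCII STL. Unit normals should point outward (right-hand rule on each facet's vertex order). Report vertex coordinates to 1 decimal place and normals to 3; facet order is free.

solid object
 facet normal 0.570 -0.464 0.678
  outer loop
   vertex 0.3 2.3 4.9
   vertex 0.1 0.3 3.7
   vertex 3.3 1.6 1.9
  endloop
 endfacet
 facet normal -0.992 0.122 -0.037
  outer loop
   vertex 0.3 2.3 4.9
   vertex 0.8 5.0 0.4
   vertex 0.1 0.3 3.7
  endloop
 endfacet
 facet normal 0.163 -0.915 -0.370
  outer loop
   vertex 0.7 1.5 1.0
   vertex 3.3 1.6 1.9
   vertex 0.1 0.3 3.7
  endloop
 endfacet
 facet normal -0.975 -0.010 -0.221
  outer loop
   vertex 0.7 1.5 1.0
   vertex 0.1 0.3 3.7
   vertex 0.8 5.0 0.4
  endloop
 endfacet
 facet normal 0.702 0.353 0.619
  outer loop
   vertex 1.3 4.7 2.4
   vertex 0.3 2.3 4.9
   vertex 3.3 1.6 1.9
  endloop
 endfacet
 facet normal -0.749 0.601 0.278
  outer loop
   vertex 1.3 4.7 2.4
   vertex 0.8 5.0 0.4
   vertex 0.3 2.3 4.9
  endloop
 endfacet
 facet normal -0.471 -0.136 -0.872
  outer loop
   vertex 1.5 4.5 0.1
   vertex 0.7 1.5 1.0
   vertex 0.8 5.0 0.4
  endloop
 endfacet
 facet normal 0.303 0.951 0.067
  outer loop
   vertex 3.0 4.3 0.4
   vertex 0.8 5.0 0.4
   vertex 1.3 4.7 2.4
  endloop
 endfacet
 facet normal 0.228 0.715 -0.661
  outer loop
   vertex 3.0 4.3 0.4
   vertex 1.5 4.5 0.1
   vertex 0.8 5.0 0.4
  endloop
 endfacet
 facet normal 0.739 0.388 0.551
  outer loop
   vertex 3.0 4.3 0.4
   vertex 1.3 4.7 2.4
   vertex 3.3 1.6 1.9
  endloop
 endfacet
 facet normal 0.309 -0.435 -0.845
  outer loop
   vertex 3.0 4.3 0.4
   vertex 3.3 1.6 1.9
   vertex 0.7 1.5 1.0
  endloop
 endfacet
 facet normal 0.145 -0.320 -0.936
  outer loop
   vertex 3.0 4.3 0.4
   vertex 0.7 1.5 1.0
   vertex 1.5 4.5 0.1
  endloop
 endfacet
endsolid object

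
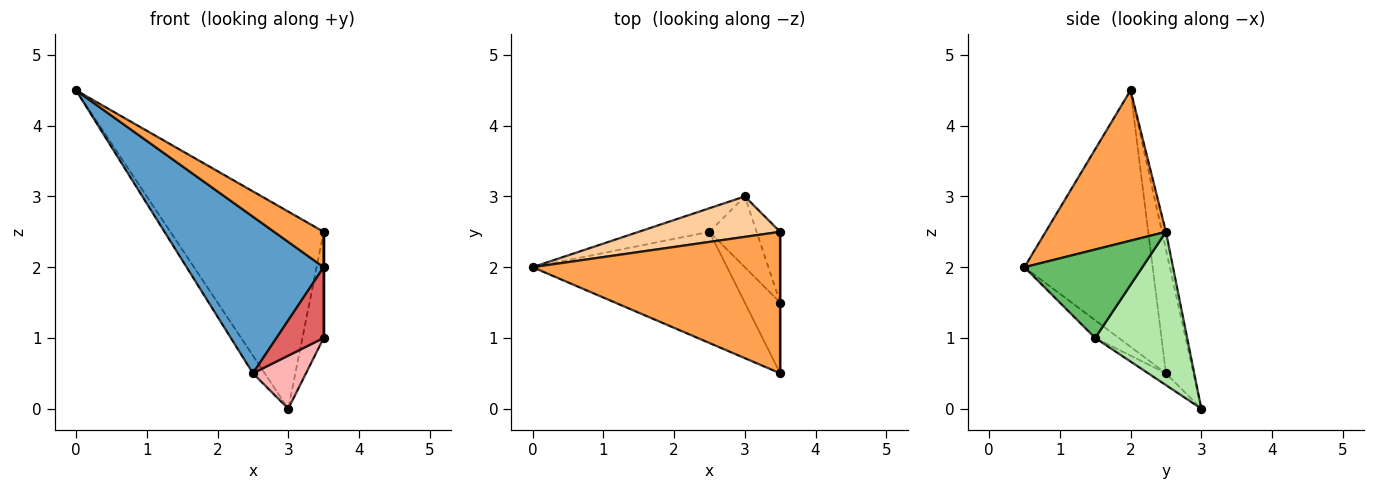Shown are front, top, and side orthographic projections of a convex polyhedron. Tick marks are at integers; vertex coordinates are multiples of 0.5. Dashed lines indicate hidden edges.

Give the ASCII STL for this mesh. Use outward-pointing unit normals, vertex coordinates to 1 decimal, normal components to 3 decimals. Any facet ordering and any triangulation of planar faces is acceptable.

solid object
 facet normal -0.607 -0.648 -0.460
  outer loop
   vertex 2.5 2.5 0.5
   vertex 3.5 0.5 2.0
   vertex 0.0 2.0 4.5
  endloop
 endfacet
 facet normal -0.814 0.349 -0.465
  outer loop
   vertex 2.5 2.5 0.5
   vertex 0.0 2.0 4.5
   vertex 3.0 3.0 0.0
  endloop
 endfacet
 facet normal 0.508 -0.209 0.836
  outer loop
   vertex 3.5 2.5 2.5
   vertex 0.0 2.0 4.5
   vertex 3.5 0.5 2.0
  endloop
 endfacet
 facet normal -0.025 0.979 0.201
  outer loop
   vertex 3.5 2.5 2.5
   vertex 3.0 3.0 0.0
   vertex 0.0 2.0 4.5
  endloop
 endfacet
 facet normal 1.000 0.000 0.000
  outer loop
   vertex 3.5 1.5 1.0
   vertex 3.5 2.5 2.5
   vertex 3.5 0.5 2.0
  endloop
 endfacet
 facet normal 0.964 0.222 -0.148
  outer loop
   vertex 3.5 1.5 1.0
   vertex 3.0 3.0 0.0
   vertex 3.5 2.5 2.5
  endloop
 endfacet
 facet normal -0.333 -0.667 -0.667
  outer loop
   vertex 3.5 1.5 1.0
   vertex 3.5 0.5 2.0
   vertex 2.5 2.5 0.5
  endloop
 endfacet
 facet normal -0.196 -0.588 -0.784
  outer loop
   vertex 3.5 1.5 1.0
   vertex 2.5 2.5 0.5
   vertex 3.0 3.0 0.0
  endloop
 endfacet
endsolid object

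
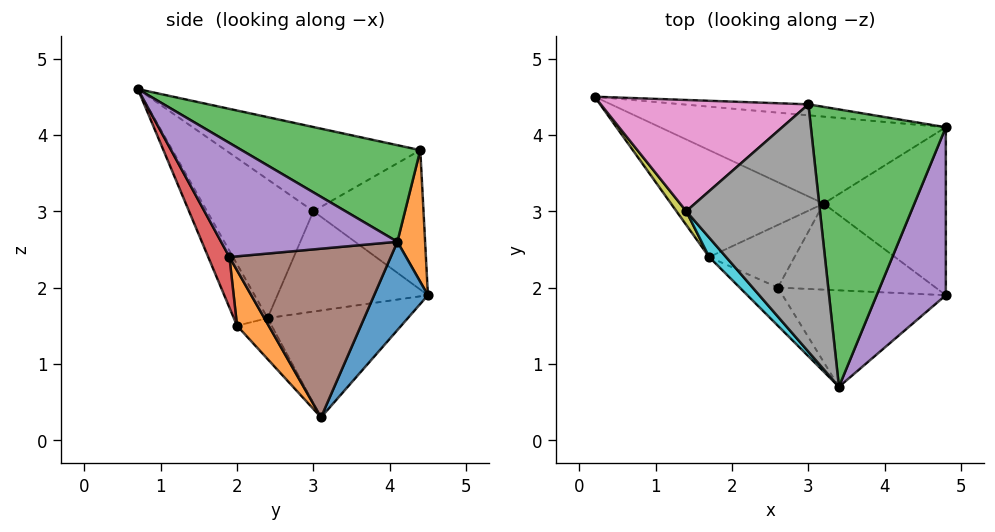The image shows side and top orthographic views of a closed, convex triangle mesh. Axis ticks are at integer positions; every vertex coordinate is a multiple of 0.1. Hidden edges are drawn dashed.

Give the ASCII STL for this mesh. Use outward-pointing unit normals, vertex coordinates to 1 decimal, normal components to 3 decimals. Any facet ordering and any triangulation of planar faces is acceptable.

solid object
 facet normal 0.148 0.865 -0.479
  outer loop
   vertex 3.2 3.1 0.3
   vertex 0.2 4.5 1.9
   vertex 4.8 4.1 2.6
  endloop
 endfacet
 facet normal 0.101 0.990 -0.096
  outer loop
   vertex 3.0 4.4 3.8
   vertex 4.8 4.1 2.6
   vertex 0.2 4.5 1.9
  endloop
 endfacet
 facet normal 0.566 0.232 0.791
  outer loop
   vertex 3.0 4.4 3.8
   vertex 3.4 0.7 4.6
   vertex 4.8 4.1 2.6
  endloop
 endfacet
 facet normal -0.550 -0.281 -0.786
  outer loop
   vertex 1.7 2.4 1.6
   vertex 0.2 4.5 1.9
   vertex 3.2 3.1 0.3
  endloop
 endfacet
 facet normal 0.854 -0.047 0.518
  outer loop
   vertex 4.8 1.9 2.4
   vertex 4.8 4.1 2.6
   vertex 3.4 0.7 4.6
  endloop
 endfacet
 facet normal 0.809 0.053 -0.586
  outer loop
   vertex 4.8 1.9 2.4
   vertex 3.2 3.1 0.3
   vertex 4.8 4.1 2.6
  endloop
 endfacet
 facet normal -0.550 0.161 0.819
  outer loop
   vertex 1.4 3.0 3.0
   vertex 3.0 4.4 3.8
   vertex 0.2 4.5 1.9
  endloop
 endfacet
 facet normal -0.529 0.124 0.840
  outer loop
   vertex 1.4 3.0 3.0
   vertex 3.4 0.7 4.6
   vertex 3.0 4.4 3.8
  endloop
 endfacet
 facet normal -0.806 -0.587 0.079
  outer loop
   vertex 1.4 3.0 3.0
   vertex 0.2 4.5 1.9
   vertex 1.7 2.4 1.6
  endloop
 endfacet
 facet normal -0.783 -0.614 0.096
  outer loop
   vertex 1.4 3.0 3.0
   vertex 1.7 2.4 1.6
   vertex 3.4 0.7 4.6
  endloop
 endfacet
 facet normal -0.346 -0.599 -0.722
  outer loop
   vertex 2.6 2.0 1.5
   vertex 1.7 2.4 1.6
   vertex 3.2 3.1 0.3
  endloop
 endfacet
 facet normal 0.211 -0.771 -0.601
  outer loop
   vertex 2.6 2.0 1.5
   vertex 3.2 3.1 0.3
   vertex 4.8 1.9 2.4
  endloop
 endfacet
 facet normal -0.416 -0.872 -0.258
  outer loop
   vertex 2.6 2.0 1.5
   vertex 3.4 0.7 4.6
   vertex 1.7 2.4 1.6
  endloop
 endfacet
 facet normal 0.127 -0.903 -0.411
  outer loop
   vertex 2.6 2.0 1.5
   vertex 4.8 1.9 2.4
   vertex 3.4 0.7 4.6
  endloop
 endfacet
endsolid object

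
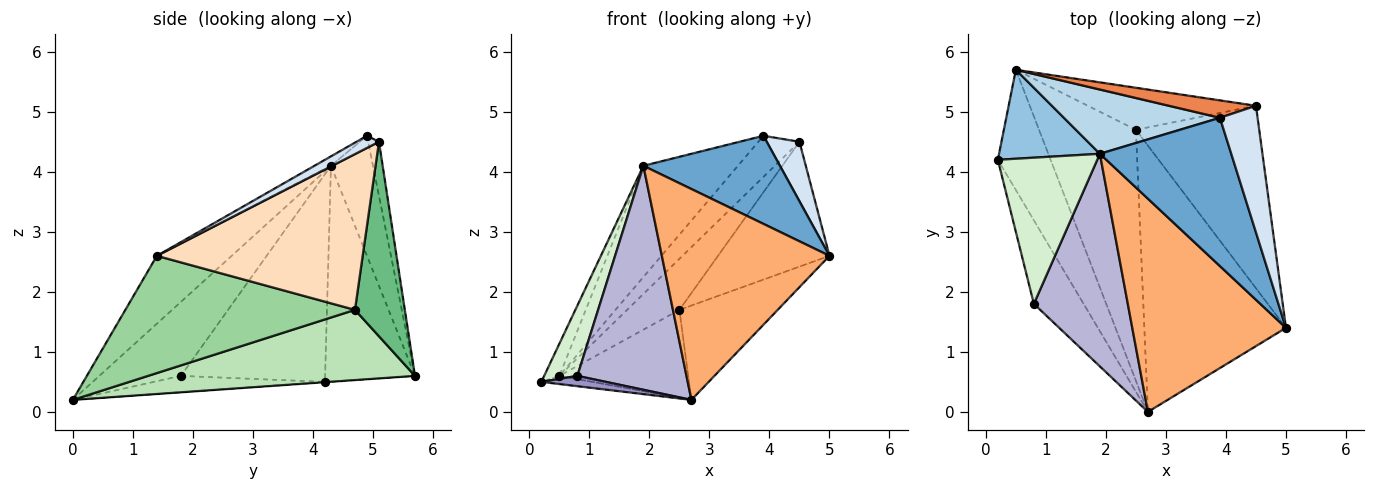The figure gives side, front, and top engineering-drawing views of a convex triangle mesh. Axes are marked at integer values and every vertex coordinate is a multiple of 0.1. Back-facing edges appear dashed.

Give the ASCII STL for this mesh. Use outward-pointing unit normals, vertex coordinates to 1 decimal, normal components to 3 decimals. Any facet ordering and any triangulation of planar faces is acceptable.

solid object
 facet normal -0.062 -0.510 0.858
  outer loop
   vertex 1.9 4.3 4.1
   vertex 5.0 1.4 2.6
   vertex 3.9 4.9 4.6
  endloop
 endfacet
 facet normal -0.895 0.151 0.419
  outer loop
   vertex 1.9 4.3 4.1
   vertex 0.5 5.7 0.6
   vertex 0.2 4.2 0.5
  endloop
 endfacet
 facet normal -0.359 0.808 0.467
  outer loop
   vertex 1.9 4.3 4.1
   vertex 3.9 4.9 4.6
   vertex 0.5 5.7 0.6
  endloop
 endfacet
 facet normal 0.281 -0.408 0.869
  outer loop
   vertex 4.5 5.1 4.5
   vertex 3.9 4.9 4.6
   vertex 5.0 1.4 2.6
  endloop
 endfacet
 facet normal -0.235 0.895 0.379
  outer loop
   vertex 4.5 5.1 4.5
   vertex 0.5 5.7 0.6
   vertex 3.9 4.9 4.6
  endloop
 endfacet
 facet normal -0.299 -0.671 0.678
  outer loop
   vertex 2.7 0.0 0.2
   vertex 5.0 1.4 2.6
   vertex 1.9 4.3 4.1
  endloop
 endfacet
 facet normal -0.006 0.068 -0.998
  outer loop
   vertex 2.7 0.0 0.2
   vertex 0.2 4.2 0.5
   vertex 0.5 5.7 0.6
  endloop
 endfacet
 facet normal 0.722 0.391 -0.571
  outer loop
   vertex 2.5 4.7 1.7
   vertex 4.5 5.1 4.5
   vertex 5.0 1.4 2.6
  endloop
 endfacet
 facet normal 0.593 0.622 -0.512
  outer loop
   vertex 2.5 4.7 1.7
   vertex 0.5 5.7 0.6
   vertex 4.5 5.1 4.5
  endloop
 endfacet
 facet normal 0.615 0.263 -0.743
  outer loop
   vertex 2.5 4.7 1.7
   vertex 5.0 1.4 2.6
   vertex 2.7 0.0 0.2
  endloop
 endfacet
 facet normal 0.565 0.273 -0.779
  outer loop
   vertex 2.5 4.7 1.7
   vertex 2.7 0.0 0.2
   vertex 0.5 5.7 0.6
  endloop
 endfacet
 facet normal -0.883 -0.203 0.423
  outer loop
   vertex 0.8 1.8 0.6
   vertex 1.9 4.3 4.1
   vertex 0.2 4.2 0.5
  endloop
 endfacet
 facet normal -0.309 -0.117 -0.944
  outer loop
   vertex 0.8 1.8 0.6
   vertex 0.2 4.2 0.5
   vertex 2.7 0.0 0.2
  endloop
 endfacet
 facet normal -0.477 -0.638 0.605
  outer loop
   vertex 0.8 1.8 0.6
   vertex 2.7 0.0 0.2
   vertex 1.9 4.3 4.1
  endloop
 endfacet
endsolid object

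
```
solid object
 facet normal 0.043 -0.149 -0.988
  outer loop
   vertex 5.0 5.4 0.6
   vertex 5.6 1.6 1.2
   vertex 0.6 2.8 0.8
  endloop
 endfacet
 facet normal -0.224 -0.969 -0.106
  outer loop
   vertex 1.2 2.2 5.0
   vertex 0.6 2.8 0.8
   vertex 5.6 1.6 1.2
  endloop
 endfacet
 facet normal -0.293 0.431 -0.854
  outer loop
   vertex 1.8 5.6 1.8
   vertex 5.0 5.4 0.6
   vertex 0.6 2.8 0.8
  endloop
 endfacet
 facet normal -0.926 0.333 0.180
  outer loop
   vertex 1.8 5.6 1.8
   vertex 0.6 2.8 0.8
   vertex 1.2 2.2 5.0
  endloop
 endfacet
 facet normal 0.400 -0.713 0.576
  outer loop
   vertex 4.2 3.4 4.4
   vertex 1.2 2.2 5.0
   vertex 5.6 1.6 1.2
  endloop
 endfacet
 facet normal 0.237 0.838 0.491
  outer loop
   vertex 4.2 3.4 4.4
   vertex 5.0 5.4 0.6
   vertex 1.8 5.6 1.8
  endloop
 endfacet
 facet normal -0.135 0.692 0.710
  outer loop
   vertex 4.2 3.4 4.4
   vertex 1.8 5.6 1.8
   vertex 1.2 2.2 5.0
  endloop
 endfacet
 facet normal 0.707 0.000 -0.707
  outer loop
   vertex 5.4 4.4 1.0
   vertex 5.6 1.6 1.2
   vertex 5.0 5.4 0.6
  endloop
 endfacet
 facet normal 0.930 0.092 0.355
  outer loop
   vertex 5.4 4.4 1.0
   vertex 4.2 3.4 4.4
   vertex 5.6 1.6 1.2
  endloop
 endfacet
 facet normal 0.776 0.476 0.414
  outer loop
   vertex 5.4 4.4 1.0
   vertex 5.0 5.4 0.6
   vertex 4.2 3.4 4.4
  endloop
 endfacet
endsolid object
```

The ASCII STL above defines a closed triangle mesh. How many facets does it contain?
10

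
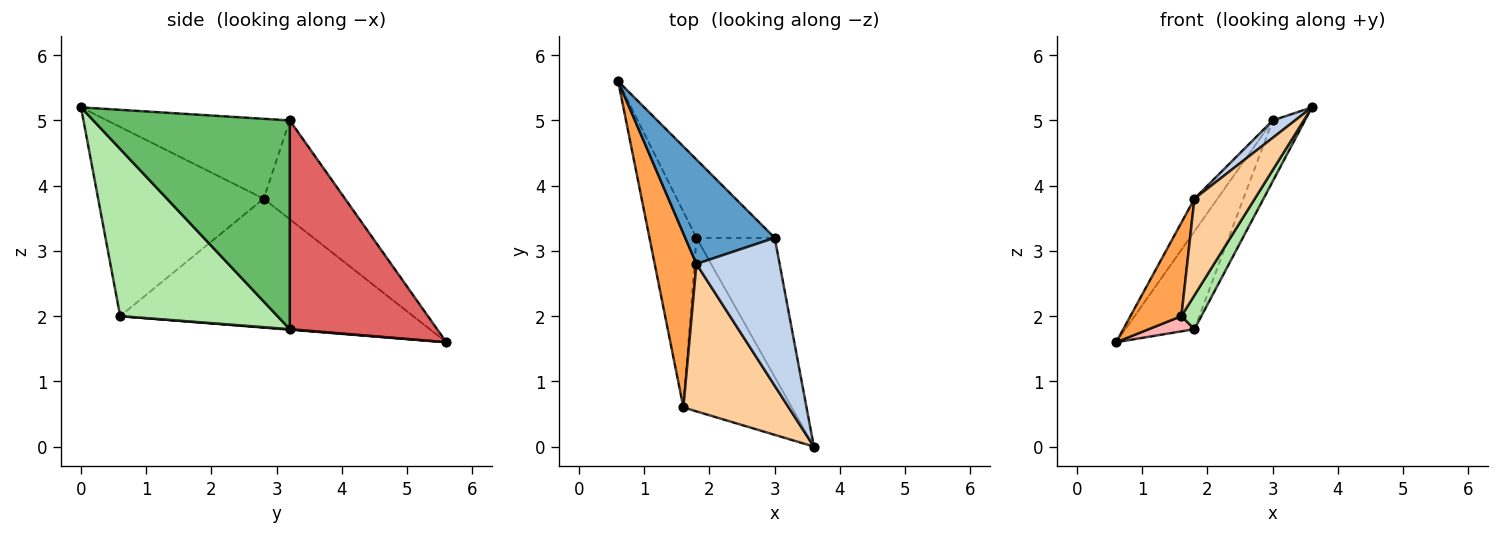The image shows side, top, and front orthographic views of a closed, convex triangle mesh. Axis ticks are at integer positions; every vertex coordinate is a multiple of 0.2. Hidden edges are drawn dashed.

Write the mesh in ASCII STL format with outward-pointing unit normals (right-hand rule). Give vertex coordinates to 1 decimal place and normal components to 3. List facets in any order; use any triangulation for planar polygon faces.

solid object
 facet normal -0.725 0.205 0.657
  outer loop
   vertex 3.0 3.2 5.0
   vertex 0.6 5.6 1.6
   vertex 1.8 2.8 3.8
  endloop
 endfacet
 facet normal -0.690 -0.085 0.719
  outer loop
   vertex 3.0 3.2 5.0
   vertex 1.8 2.8 3.8
   vertex 3.6 0.0 5.2
  endloop
 endfacet
 facet normal -0.939 -0.163 0.304
  outer loop
   vertex 1.6 0.6 2.0
   vertex 1.8 2.8 3.8
   vertex 0.6 5.6 1.6
  endloop
 endfacet
 facet normal -0.833 -0.303 0.463
  outer loop
   vertex 1.6 0.6 2.0
   vertex 3.6 0.0 5.2
   vertex 1.8 2.8 3.8
  endloop
 endfacet
 facet normal 0.925 0.152 -0.347
  outer loop
   vertex 1.8 3.2 1.8
   vertex 3.0 3.2 5.0
   vertex 3.6 0.0 5.2
  endloop
 endfacet
 facet normal 0.834 -0.106 -0.541
  outer loop
   vertex 1.8 3.2 1.8
   vertex 3.6 0.0 5.2
   vertex 1.6 0.6 2.0
  endloop
 endfacet
 facet normal 0.857 0.402 -0.322
  outer loop
   vertex 1.8 3.2 1.8
   vertex 0.6 5.6 1.6
   vertex 3.0 3.2 5.0
  endloop
 endfacet
 facet normal 0.011 -0.078 -0.997
  outer loop
   vertex 1.8 3.2 1.8
   vertex 1.6 0.6 2.0
   vertex 0.6 5.6 1.6
  endloop
 endfacet
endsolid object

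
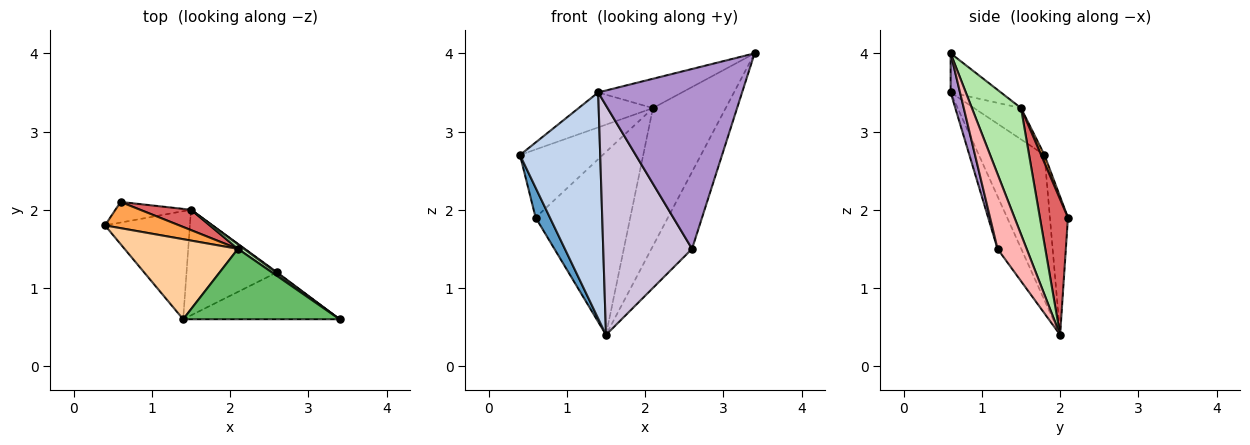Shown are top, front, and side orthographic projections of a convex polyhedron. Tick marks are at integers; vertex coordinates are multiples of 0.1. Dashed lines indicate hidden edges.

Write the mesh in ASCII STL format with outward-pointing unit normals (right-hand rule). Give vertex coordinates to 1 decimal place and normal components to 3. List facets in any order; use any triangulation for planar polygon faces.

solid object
 facet normal -0.720 -0.571 -0.394
  outer loop
   vertex 0.6 2.1 1.9
   vertex 1.5 2.0 0.4
   vertex 0.4 1.8 2.7
  endloop
 endfacet
 facet normal -0.594 -0.726 -0.347
  outer loop
   vertex 1.4 0.6 3.5
   vertex 0.4 1.8 2.7
   vertex 1.5 2.0 0.4
  endloop
 endfacet
 facet normal 0.038 0.933 0.359
  outer loop
   vertex 2.1 1.5 3.3
   vertex 0.6 2.1 1.9
   vertex 0.4 1.8 2.7
  endloop
 endfacet
 facet normal -0.245 0.388 0.888
  outer loop
   vertex 2.1 1.5 3.3
   vertex 0.4 1.8 2.7
   vertex 1.4 0.6 3.5
  endloop
 endfacet
 facet normal -0.225 0.375 0.899
  outer loop
   vertex 2.1 1.5 3.3
   vertex 1.4 0.6 3.5
   vertex 3.4 0.6 4.0
  endloop
 endfacet
 facet normal 0.559 0.829 0.027
  outer loop
   vertex 2.1 1.5 3.3
   vertex 3.4 0.6 4.0
   vertex 1.5 2.0 0.4
  endloop
 endfacet
 facet normal 0.282 0.953 0.106
  outer loop
   vertex 2.1 1.5 3.3
   vertex 1.5 2.0 0.4
   vertex 0.6 2.1 1.9
  endloop
 endfacet
 facet normal 0.582 0.813 0.009
  outer loop
   vertex 2.6 1.2 1.5
   vertex 1.5 2.0 0.4
   vertex 3.4 0.6 4.0
  endloop
 endfacet
 facet normal 0.063 -0.966 -0.252
  outer loop
   vertex 2.6 1.2 1.5
   vertex 3.4 0.6 4.0
   vertex 1.4 0.6 3.5
  endloop
 endfacet
 facet normal -0.236 -0.883 -0.406
  outer loop
   vertex 2.6 1.2 1.5
   vertex 1.4 0.6 3.5
   vertex 1.5 2.0 0.4
  endloop
 endfacet
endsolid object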